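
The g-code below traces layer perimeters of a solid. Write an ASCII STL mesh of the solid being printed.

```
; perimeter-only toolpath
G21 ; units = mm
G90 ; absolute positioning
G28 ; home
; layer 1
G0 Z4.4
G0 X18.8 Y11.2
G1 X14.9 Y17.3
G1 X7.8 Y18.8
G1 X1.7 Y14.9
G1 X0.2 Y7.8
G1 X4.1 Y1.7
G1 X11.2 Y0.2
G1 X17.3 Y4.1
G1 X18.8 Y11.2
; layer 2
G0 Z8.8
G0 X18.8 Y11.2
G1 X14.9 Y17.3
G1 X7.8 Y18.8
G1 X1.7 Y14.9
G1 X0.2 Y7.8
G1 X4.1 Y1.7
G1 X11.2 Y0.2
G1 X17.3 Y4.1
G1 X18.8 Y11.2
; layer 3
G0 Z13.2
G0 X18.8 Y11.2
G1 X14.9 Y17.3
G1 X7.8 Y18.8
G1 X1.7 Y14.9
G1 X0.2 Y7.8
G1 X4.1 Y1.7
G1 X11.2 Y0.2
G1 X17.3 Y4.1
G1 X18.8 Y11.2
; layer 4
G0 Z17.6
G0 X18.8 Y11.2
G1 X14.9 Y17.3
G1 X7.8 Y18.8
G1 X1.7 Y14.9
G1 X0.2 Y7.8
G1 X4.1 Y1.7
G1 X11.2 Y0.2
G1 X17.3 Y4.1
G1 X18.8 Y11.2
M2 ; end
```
solid part
  facet normal 0.0000 0.0000 -1.0000
    outer loop
      vertex 7.8 18.8 0.0
      vertex 14.9 17.3 0.0
      vertex 18.8 11.2 0.0
    endloop
  endfacet
  facet normal 0.0000 0.0000 -1.0000
    outer loop
      vertex 1.7 14.9 0.0
      vertex 7.8 18.8 0.0
      vertex 18.8 11.2 0.0
    endloop
  endfacet
  facet normal 0.0000 0.0000 -1.0000
    outer loop
      vertex 0.2 7.8 0.0
      vertex 1.7 14.9 0.0
      vertex 18.8 11.2 0.0
    endloop
  endfacet
  facet normal 0.0000 0.0000 -1.0000
    outer loop
      vertex 4.1 1.7 0.0
      vertex 0.2 7.8 0.0
      vertex 18.8 11.2 0.0
    endloop
  endfacet
  facet normal 0.0000 0.0000 -1.0000
    outer loop
      vertex 11.2 0.2 0.0
      vertex 4.1 1.7 0.0
      vertex 18.8 11.2 0.0
    endloop
  endfacet
  facet normal 0.0000 0.0000 -1.0000
    outer loop
      vertex 17.3 4.1 0.0
      vertex 11.2 0.2 0.0
      vertex 18.8 11.2 0.0
    endloop
  endfacet
  facet normal 0.0000 0.0000 1.0000
    outer loop
      vertex 18.8 11.2 17.6
      vertex 14.9 17.3 17.6
      vertex 7.8 18.8 17.6
    endloop
  endfacet
  facet normal 0.0000 0.0000 1.0000
    outer loop
      vertex 18.8 11.2 17.6
      vertex 7.8 18.8 17.6
      vertex 1.7 14.9 17.6
    endloop
  endfacet
  facet normal 0.0000 0.0000 1.0000
    outer loop
      vertex 18.8 11.2 17.6
      vertex 1.7 14.9 17.6
      vertex 0.2 7.8 17.6
    endloop
  endfacet
  facet normal 0.0000 0.0000 1.0000
    outer loop
      vertex 18.8 11.2 17.6
      vertex 0.2 7.8 17.6
      vertex 4.1 1.7 17.6
    endloop
  endfacet
  facet normal 0.0000 0.0000 1.0000
    outer loop
      vertex 18.8 11.2 17.6
      vertex 4.1 1.7 17.6
      vertex 11.2 0.2 17.6
    endloop
  endfacet
  facet normal 0.0000 0.0000 1.0000
    outer loop
      vertex 18.8 11.2 17.6
      vertex 11.2 0.2 17.6
      vertex 17.3 4.1 17.6
    endloop
  endfacet
  facet normal 0.8425 0.5387 0.0000
    outer loop
      vertex 18.8 11.2 0.0
      vertex 14.9 17.3 0.0
      vertex 14.9 17.3 17.6
    endloop
  endfacet
  facet normal 0.8425 0.5387 0.0000
    outer loop
      vertex 18.8 11.2 0.0
      vertex 14.9 17.3 17.6
      vertex 18.8 11.2 17.6
    endloop
  endfacet
  facet normal 0.2067 0.9784 0.0000
    outer loop
      vertex 14.9 17.3 0.0
      vertex 7.8 18.8 0.0
      vertex 7.8 18.8 17.6
    endloop
  endfacet
  facet normal 0.2067 0.9784 0.0000
    outer loop
      vertex 14.9 17.3 0.0
      vertex 7.8 18.8 17.6
      vertex 14.9 17.3 17.6
    endloop
  endfacet
  facet normal -0.5387 0.8425 0.0000
    outer loop
      vertex 7.8 18.8 0.0
      vertex 1.7 14.9 0.0
      vertex 1.7 14.9 17.6
    endloop
  endfacet
  facet normal -0.5387 0.8425 0.0000
    outer loop
      vertex 7.8 18.8 0.0
      vertex 1.7 14.9 17.6
      vertex 7.8 18.8 17.6
    endloop
  endfacet
  facet normal -0.9784 0.2067 0.0000
    outer loop
      vertex 1.7 14.9 0.0
      vertex 0.2 7.8 0.0
      vertex 0.2 7.8 17.6
    endloop
  endfacet
  facet normal -0.9784 0.2067 0.0000
    outer loop
      vertex 1.7 14.9 0.0
      vertex 0.2 7.8 17.6
      vertex 1.7 14.9 17.6
    endloop
  endfacet
  facet normal -0.8425 -0.5387 0.0000
    outer loop
      vertex 0.2 7.8 0.0
      vertex 4.1 1.7 0.0
      vertex 4.1 1.7 17.6
    endloop
  endfacet
  facet normal -0.8425 -0.5387 0.0000
    outer loop
      vertex 0.2 7.8 0.0
      vertex 4.1 1.7 17.6
      vertex 0.2 7.8 17.6
    endloop
  endfacet
  facet normal -0.2067 -0.9784 0.0000
    outer loop
      vertex 4.1 1.7 0.0
      vertex 11.2 0.2 0.0
      vertex 11.2 0.2 17.6
    endloop
  endfacet
  facet normal -0.2067 -0.9784 0.0000
    outer loop
      vertex 4.1 1.7 0.0
      vertex 11.2 0.2 17.6
      vertex 4.1 1.7 17.6
    endloop
  endfacet
  facet normal 0.5387 -0.8425 0.0000
    outer loop
      vertex 11.2 0.2 0.0
      vertex 17.3 4.1 0.0
      vertex 17.3 4.1 17.6
    endloop
  endfacet
  facet normal 0.5387 -0.8425 0.0000
    outer loop
      vertex 11.2 0.2 0.0
      vertex 17.3 4.1 17.6
      vertex 11.2 0.2 17.6
    endloop
  endfacet
  facet normal 0.9784 -0.2067 0.0000
    outer loop
      vertex 17.3 4.1 0.0
      vertex 18.8 11.2 0.0
      vertex 18.8 11.2 17.6
    endloop
  endfacet
  facet normal 0.9784 -0.2067 0.0000
    outer loop
      vertex 17.3 4.1 0.0
      vertex 18.8 11.2 17.6
      vertex 17.3 4.1 17.6
    endloop
  endfacet
endsolid part

The G0 Z moves step by Δz≈4.4 mm. Every layer's G1 loop is the same polygon, so the solid is a straight extrusion of it from z=0 to z≈17.6. Closing with flat bottom and top caps and triangulating gives 28 facets — a regular 8-sided prism (a cylinder approximated with 8 flat sides), circumscribed radius ≈ 9.5 mm, height ≈ 17.6 mm.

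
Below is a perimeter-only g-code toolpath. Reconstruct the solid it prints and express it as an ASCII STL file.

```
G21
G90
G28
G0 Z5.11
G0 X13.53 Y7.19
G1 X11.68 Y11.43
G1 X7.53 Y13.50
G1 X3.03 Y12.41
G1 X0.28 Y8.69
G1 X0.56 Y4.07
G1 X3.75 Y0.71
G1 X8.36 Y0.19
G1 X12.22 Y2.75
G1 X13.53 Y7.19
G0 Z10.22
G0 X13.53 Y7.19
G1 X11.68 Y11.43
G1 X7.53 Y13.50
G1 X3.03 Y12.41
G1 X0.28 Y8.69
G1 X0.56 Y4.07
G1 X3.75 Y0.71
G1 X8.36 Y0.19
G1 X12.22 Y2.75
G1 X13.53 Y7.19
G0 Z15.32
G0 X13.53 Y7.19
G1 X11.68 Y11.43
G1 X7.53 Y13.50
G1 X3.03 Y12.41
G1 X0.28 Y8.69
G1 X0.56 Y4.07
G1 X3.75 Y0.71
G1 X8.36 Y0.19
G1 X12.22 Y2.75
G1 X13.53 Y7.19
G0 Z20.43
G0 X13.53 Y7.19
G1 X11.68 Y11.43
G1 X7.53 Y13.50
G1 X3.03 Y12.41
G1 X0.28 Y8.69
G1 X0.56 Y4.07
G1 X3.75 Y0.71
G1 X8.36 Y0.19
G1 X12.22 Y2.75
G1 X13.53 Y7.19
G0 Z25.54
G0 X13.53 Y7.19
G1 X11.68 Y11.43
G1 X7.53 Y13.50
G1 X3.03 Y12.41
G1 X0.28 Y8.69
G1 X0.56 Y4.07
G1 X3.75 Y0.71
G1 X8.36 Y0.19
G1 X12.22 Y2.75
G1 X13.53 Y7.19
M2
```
solid part
  facet normal 0.0000 0.0000 -1.0000
    outer loop
      vertex 7.53 13.50 0.00
      vertex 11.68 11.43 0.00
      vertex 13.53 7.19 0.00
    endloop
  endfacet
  facet normal 0.0000 0.0000 -1.0000
    outer loop
      vertex 3.03 12.41 0.00
      vertex 7.53 13.50 0.00
      vertex 13.53 7.19 0.00
    endloop
  endfacet
  facet normal 0.0000 0.0000 -1.0000
    outer loop
      vertex 0.28 8.69 0.00
      vertex 3.03 12.41 0.00
      vertex 13.53 7.19 0.00
    endloop
  endfacet
  facet normal 0.0000 0.0000 -1.0000
    outer loop
      vertex 0.56 4.07 0.00
      vertex 0.28 8.69 0.00
      vertex 13.53 7.19 0.00
    endloop
  endfacet
  facet normal 0.0000 0.0000 -1.0000
    outer loop
      vertex 3.75 0.71 0.00
      vertex 0.56 4.07 0.00
      vertex 13.53 7.19 0.00
    endloop
  endfacet
  facet normal 0.0000 0.0000 -1.0000
    outer loop
      vertex 8.36 0.19 0.00
      vertex 3.75 0.71 0.00
      vertex 13.53 7.19 0.00
    endloop
  endfacet
  facet normal 0.0000 0.0000 -1.0000
    outer loop
      vertex 12.22 2.75 0.00
      vertex 8.36 0.19 0.00
      vertex 13.53 7.19 0.00
    endloop
  endfacet
  facet normal 0.0000 0.0000 1.0000
    outer loop
      vertex 13.53 7.19 25.54
      vertex 11.68 11.43 25.54
      vertex 7.53 13.50 25.54
    endloop
  endfacet
  facet normal 0.0000 0.0000 1.0000
    outer loop
      vertex 13.53 7.19 25.54
      vertex 7.53 13.50 25.54
      vertex 3.03 12.41 25.54
    endloop
  endfacet
  facet normal 0.0000 0.0000 1.0000
    outer loop
      vertex 13.53 7.19 25.54
      vertex 3.03 12.41 25.54
      vertex 0.28 8.69 25.54
    endloop
  endfacet
  facet normal 0.0000 0.0000 1.0000
    outer loop
      vertex 13.53 7.19 25.54
      vertex 0.28 8.69 25.54
      vertex 0.56 4.07 25.54
    endloop
  endfacet
  facet normal 0.0000 0.0000 1.0000
    outer loop
      vertex 13.53 7.19 25.54
      vertex 0.56 4.07 25.54
      vertex 3.75 0.71 25.54
    endloop
  endfacet
  facet normal 0.0000 0.0000 1.0000
    outer loop
      vertex 13.53 7.19 25.54
      vertex 3.75 0.71 25.54
      vertex 8.36 0.19 25.54
    endloop
  endfacet
  facet normal 0.0000 0.0000 1.0000
    outer loop
      vertex 13.53 7.19 25.54
      vertex 8.36 0.19 25.54
      vertex 12.22 2.75 25.54
    endloop
  endfacet
  facet normal 0.9166 0.3999 0.0000
    outer loop
      vertex 13.53 7.19 0.00
      vertex 11.68 11.43 0.00
      vertex 11.68 11.43 25.54
    endloop
  endfacet
  facet normal 0.9166 0.3999 0.0000
    outer loop
      vertex 13.53 7.19 0.00
      vertex 11.68 11.43 25.54
      vertex 13.53 7.19 25.54
    endloop
  endfacet
  facet normal 0.4464 0.8949 0.0000
    outer loop
      vertex 11.68 11.43 0.00
      vertex 7.53 13.50 0.00
      vertex 7.53 13.50 25.54
    endloop
  endfacet
  facet normal 0.4464 0.8949 0.0000
    outer loop
      vertex 11.68 11.43 0.00
      vertex 7.53 13.50 25.54
      vertex 11.68 11.43 25.54
    endloop
  endfacet
  facet normal -0.2354 0.9719 0.0000
    outer loop
      vertex 7.53 13.50 0.00
      vertex 3.03 12.41 0.00
      vertex 3.03 12.41 25.54
    endloop
  endfacet
  facet normal -0.2354 0.9719 0.0000
    outer loop
      vertex 7.53 13.50 0.00
      vertex 3.03 12.41 25.54
      vertex 7.53 13.50 25.54
    endloop
  endfacet
  facet normal -0.8041 0.5945 0.0000
    outer loop
      vertex 3.03 12.41 0.00
      vertex 0.28 8.69 0.00
      vertex 0.28 8.69 25.54
    endloop
  endfacet
  facet normal -0.8041 0.5945 0.0000
    outer loop
      vertex 3.03 12.41 0.00
      vertex 0.28 8.69 25.54
      vertex 3.03 12.41 25.54
    endloop
  endfacet
  facet normal -0.9982 -0.0605 0.0000
    outer loop
      vertex 0.28 8.69 0.00
      vertex 0.56 4.07 0.00
      vertex 0.56 4.07 25.54
    endloop
  endfacet
  facet normal -0.9982 -0.0605 0.0000
    outer loop
      vertex 0.28 8.69 0.00
      vertex 0.56 4.07 25.54
      vertex 0.28 8.69 25.54
    endloop
  endfacet
  facet normal -0.7252 -0.6885 0.0000
    outer loop
      vertex 0.56 4.07 0.00
      vertex 3.75 0.71 0.00
      vertex 3.75 0.71 25.54
    endloop
  endfacet
  facet normal -0.7252 -0.6885 0.0000
    outer loop
      vertex 0.56 4.07 0.00
      vertex 3.75 0.71 25.54
      vertex 0.56 4.07 25.54
    endloop
  endfacet
  facet normal -0.1121 -0.9937 0.0000
    outer loop
      vertex 3.75 0.71 0.00
      vertex 8.36 0.19 0.00
      vertex 8.36 0.19 25.54
    endloop
  endfacet
  facet normal -0.1121 -0.9937 0.0000
    outer loop
      vertex 3.75 0.71 0.00
      vertex 8.36 0.19 25.54
      vertex 3.75 0.71 25.54
    endloop
  endfacet
  facet normal 0.5527 -0.8334 0.0000
    outer loop
      vertex 8.36 0.19 0.00
      vertex 12.22 2.75 0.00
      vertex 12.22 2.75 25.54
    endloop
  endfacet
  facet normal 0.5527 -0.8334 0.0000
    outer loop
      vertex 8.36 0.19 0.00
      vertex 12.22 2.75 25.54
      vertex 8.36 0.19 25.54
    endloop
  endfacet
  facet normal 0.9591 -0.2830 0.0000
    outer loop
      vertex 12.22 2.75 0.00
      vertex 13.53 7.19 0.00
      vertex 13.53 7.19 25.54
    endloop
  endfacet
  facet normal 0.9591 -0.2830 0.0000
    outer loop
      vertex 12.22 2.75 0.00
      vertex 13.53 7.19 25.54
      vertex 12.22 2.75 25.54
    endloop
  endfacet
endsolid part

The G0 Z moves step by Δz≈5.11 mm. Every layer's G1 loop is the same polygon, so the solid is a straight extrusion of it from z=0 to z≈25.5. Closing with flat bottom and top caps and triangulating gives 32 facets — a regular 9-sided prism (a cylinder approximated with 9 flat sides), circumscribed radius ≈ 6.77 mm, height ≈ 25.5 mm.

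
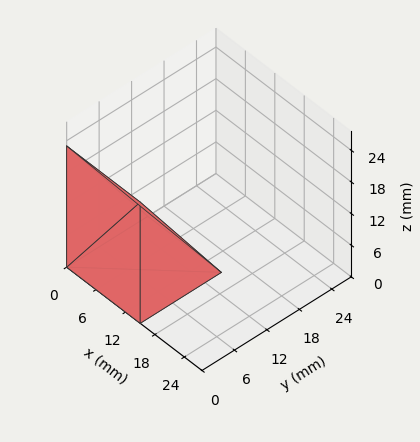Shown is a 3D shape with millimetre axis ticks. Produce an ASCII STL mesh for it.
Reading the render: the shape is a wedge (ramp): 15 × 15 mm base, rising to 23 mm along the y=0 edge and sloping linearly to z=0 at y=15 (dimensions read to the nearest mm from the axis ticks). For the STL, each face is triangulated and given an outward normal.

solid part
  facet normal 0.0000 0.0000 -1.0000
    outer loop
      vertex 15.000 15.000 0.000
      vertex 15.000 0.000 0.000
      vertex 0.000 0.000 0.000
    endloop
  endfacet
  facet normal 0.0000 0.0000 -1.0000
    outer loop
      vertex 0.000 15.000 0.000
      vertex 15.000 15.000 0.000
      vertex 0.000 0.000 0.000
    endloop
  endfacet
  facet normal 0.0000 -1.0000 0.0000
    outer loop
      vertex 0.000 0.000 0.000
      vertex 15.000 0.000 0.000
      vertex 15.000 0.000 23.000
    endloop
  endfacet
  facet normal 0.0000 -1.0000 0.0000
    outer loop
      vertex 0.000 0.000 0.000
      vertex 15.000 0.000 23.000
      vertex 0.000 0.000 23.000
    endloop
  endfacet
  facet normal 0.0000 0.8376 0.5463
    outer loop
      vertex 0.000 0.000 23.000
      vertex 15.000 0.000 23.000
      vertex 15.000 15.000 0.000
    endloop
  endfacet
  facet normal 0.0000 0.8376 0.5463
    outer loop
      vertex 0.000 0.000 23.000
      vertex 15.000 15.000 0.000
      vertex 0.000 15.000 0.000
    endloop
  endfacet
  facet normal -1.0000 0.0000 0.0000
    outer loop
      vertex 0.000 0.000 23.000
      vertex 0.000 15.000 0.000
      vertex 0.000 0.000 0.000
    endloop
  endfacet
  facet normal 1.0000 0.0000 0.0000
    outer loop
      vertex 15.000 0.000 0.000
      vertex 15.000 15.000 0.000
      vertex 15.000 0.000 23.000
    endloop
  endfacet
endsolid part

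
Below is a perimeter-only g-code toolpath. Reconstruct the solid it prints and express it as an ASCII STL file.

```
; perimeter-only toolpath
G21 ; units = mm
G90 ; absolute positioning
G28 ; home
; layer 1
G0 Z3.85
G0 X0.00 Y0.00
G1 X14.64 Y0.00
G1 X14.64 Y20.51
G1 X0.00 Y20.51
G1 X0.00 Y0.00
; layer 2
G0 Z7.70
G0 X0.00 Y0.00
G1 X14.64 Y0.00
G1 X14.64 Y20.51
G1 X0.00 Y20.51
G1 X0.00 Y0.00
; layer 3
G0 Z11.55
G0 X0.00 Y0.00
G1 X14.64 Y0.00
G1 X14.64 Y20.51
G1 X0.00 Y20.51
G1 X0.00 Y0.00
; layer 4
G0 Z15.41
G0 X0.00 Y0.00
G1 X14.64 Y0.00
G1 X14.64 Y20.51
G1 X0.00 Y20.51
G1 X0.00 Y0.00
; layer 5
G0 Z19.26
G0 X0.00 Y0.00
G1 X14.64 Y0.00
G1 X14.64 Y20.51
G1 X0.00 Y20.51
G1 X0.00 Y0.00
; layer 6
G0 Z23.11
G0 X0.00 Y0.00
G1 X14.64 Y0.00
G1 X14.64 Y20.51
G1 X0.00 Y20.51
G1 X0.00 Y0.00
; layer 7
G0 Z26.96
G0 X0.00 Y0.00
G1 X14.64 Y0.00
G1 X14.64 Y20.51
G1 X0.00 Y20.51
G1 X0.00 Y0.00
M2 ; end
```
solid part
  facet normal 0.0000 0.0000 -1.0000
    outer loop
      vertex 14.64 20.51 0.00
      vertex 14.64 0.00 0.00
      vertex 0.00 0.00 0.00
    endloop
  endfacet
  facet normal 0.0000 0.0000 -1.0000
    outer loop
      vertex 0.00 20.51 0.00
      vertex 14.64 20.51 0.00
      vertex 0.00 0.00 0.00
    endloop
  endfacet
  facet normal 0.0000 0.0000 1.0000
    outer loop
      vertex 0.00 0.00 26.96
      vertex 14.64 0.00 26.96
      vertex 14.64 20.51 26.96
    endloop
  endfacet
  facet normal 0.0000 0.0000 1.0000
    outer loop
      vertex 0.00 0.00 26.96
      vertex 14.64 20.51 26.96
      vertex 0.00 20.51 26.96
    endloop
  endfacet
  facet normal 0.0000 -1.0000 0.0000
    outer loop
      vertex 0.00 0.00 0.00
      vertex 14.64 0.00 0.00
      vertex 14.64 0.00 26.96
    endloop
  endfacet
  facet normal 0.0000 -1.0000 0.0000
    outer loop
      vertex 0.00 0.00 0.00
      vertex 14.64 0.00 26.96
      vertex 0.00 0.00 26.96
    endloop
  endfacet
  facet normal 0.0000 1.0000 0.0000
    outer loop
      vertex 14.64 20.51 26.96
      vertex 14.64 20.51 0.00
      vertex 0.00 20.51 0.00
    endloop
  endfacet
  facet normal 0.0000 1.0000 0.0000
    outer loop
      vertex 0.00 20.51 26.96
      vertex 14.64 20.51 26.96
      vertex 0.00 20.51 0.00
    endloop
  endfacet
  facet normal -1.0000 0.0000 0.0000
    outer loop
      vertex 0.00 20.51 26.96
      vertex 0.00 20.51 0.00
      vertex 0.00 0.00 0.00
    endloop
  endfacet
  facet normal -1.0000 0.0000 0.0000
    outer loop
      vertex 0.00 0.00 26.96
      vertex 0.00 20.51 26.96
      vertex 0.00 0.00 0.00
    endloop
  endfacet
  facet normal 1.0000 0.0000 0.0000
    outer loop
      vertex 14.64 0.00 0.00
      vertex 14.64 20.51 0.00
      vertex 14.64 20.51 26.96
    endloop
  endfacet
  facet normal 1.0000 0.0000 0.0000
    outer loop
      vertex 14.64 0.00 0.00
      vertex 14.64 20.51 26.96
      vertex 14.64 0.00 26.96
    endloop
  endfacet
endsolid part

The G0 Z moves step by Δz≈3.85 mm. Every layer's G1 loop is the same polygon, so the solid is a straight extrusion of it from z=0 to z≈27. Closing with flat bottom and top caps and triangulating gives 12 facets — a rectangular box, roughly 14.6 × 20.5 mm footprint and 27 mm tall.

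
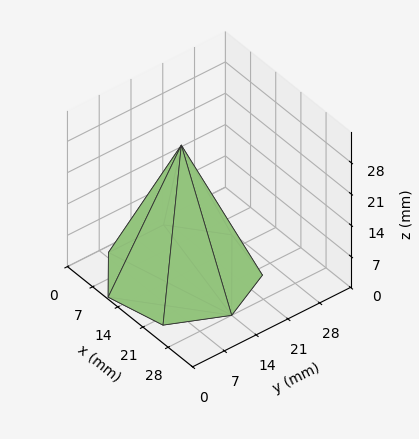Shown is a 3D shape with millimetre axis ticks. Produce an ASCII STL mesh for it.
Reading the render: the shape is a regular 7-sided pyramid, base circumscribed radius ≈ 14 mm, apex at z ≈ 29 mm (dimensions read to the nearest mm from the axis ticks). For the STL, each face is triangulated and given an outward normal.

solid part
  facet normal 0.0000 0.0000 -1.0000
    outer loop
      vertex 10.88 27.65 0.00
      vertex 22.73 24.95 0.00
      vertex 28.00 14.00 0.00
    endloop
  endfacet
  facet normal 0.0000 0.0000 -1.0000
    outer loop
      vertex 1.39 20.07 0.00
      vertex 10.88 27.65 0.00
      vertex 28.00 14.00 0.00
    endloop
  endfacet
  facet normal 0.0000 0.0000 -1.0000
    outer loop
      vertex 1.39 7.93 0.00
      vertex 1.39 20.07 0.00
      vertex 28.00 14.00 0.00
    endloop
  endfacet
  facet normal 0.0000 0.0000 -1.0000
    outer loop
      vertex 10.88 0.35 0.00
      vertex 1.39 7.93 0.00
      vertex 28.00 14.00 0.00
    endloop
  endfacet
  facet normal 0.0000 0.0000 -1.0000
    outer loop
      vertex 22.73 3.05 0.00
      vertex 10.88 0.35 0.00
      vertex 28.00 14.00 0.00
    endloop
  endfacet
  facet normal 0.8263 0.3977 0.3989
    outer loop
      vertex 28.00 14.00 0.00
      vertex 22.73 24.95 0.00
      vertex 14.00 14.00 29.00
    endloop
  endfacet
  facet normal 0.2037 0.8941 0.3989
    outer loop
      vertex 22.73 24.95 0.00
      vertex 10.88 27.65 0.00
      vertex 14.00 14.00 29.00
    endloop
  endfacet
  facet normal -0.5723 0.7165 0.3988
    outer loop
      vertex 10.88 27.65 0.00
      vertex 1.39 20.07 0.00
      vertex 14.00 14.00 29.00
    endloop
  endfacet
  facet normal -0.9171 0.0000 0.3988
    outer loop
      vertex 1.39 20.07 0.00
      vertex 1.39 7.93 0.00
      vertex 14.00 14.00 29.00
    endloop
  endfacet
  facet normal -0.5723 -0.7165 0.3988
    outer loop
      vertex 1.39 7.93 0.00
      vertex 10.88 0.35 0.00
      vertex 14.00 14.00 29.00
    endloop
  endfacet
  facet normal 0.2037 -0.8941 0.3989
    outer loop
      vertex 10.88 0.35 0.00
      vertex 22.73 3.05 0.00
      vertex 14.00 14.00 29.00
    endloop
  endfacet
  facet normal 0.8263 -0.3977 0.3989
    outer loop
      vertex 22.73 3.05 0.00
      vertex 28.00 14.00 0.00
      vertex 14.00 14.00 29.00
    endloop
  endfacet
endsolid part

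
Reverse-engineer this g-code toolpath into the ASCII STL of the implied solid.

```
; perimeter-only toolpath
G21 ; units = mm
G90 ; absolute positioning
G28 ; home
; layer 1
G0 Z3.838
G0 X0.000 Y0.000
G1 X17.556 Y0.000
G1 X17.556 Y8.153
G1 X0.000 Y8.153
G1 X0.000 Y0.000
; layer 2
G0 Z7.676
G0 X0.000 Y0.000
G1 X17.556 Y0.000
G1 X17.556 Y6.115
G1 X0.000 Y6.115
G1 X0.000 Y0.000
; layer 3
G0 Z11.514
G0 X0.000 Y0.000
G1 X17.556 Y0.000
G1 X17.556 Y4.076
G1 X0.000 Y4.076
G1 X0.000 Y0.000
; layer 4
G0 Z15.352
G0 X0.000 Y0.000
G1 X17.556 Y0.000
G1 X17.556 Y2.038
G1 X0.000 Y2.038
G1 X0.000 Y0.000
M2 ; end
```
solid part
  facet normal 0.0000 0.0000 -1.0000
    outer loop
      vertex 17.556 10.191 0.000
      vertex 17.556 0.000 0.000
      vertex 0.000 0.000 0.000
    endloop
  endfacet
  facet normal 0.0000 0.0000 -1.0000
    outer loop
      vertex 0.000 10.191 0.000
      vertex 17.556 10.191 0.000
      vertex 0.000 0.000 0.000
    endloop
  endfacet
  facet normal 0.0000 -1.0000 0.0000
    outer loop
      vertex 0.000 0.000 0.000
      vertex 17.556 0.000 0.000
      vertex 17.556 0.000 19.190
    endloop
  endfacet
  facet normal 0.0000 -1.0000 0.0000
    outer loop
      vertex 0.000 0.000 0.000
      vertex 17.556 0.000 19.190
      vertex 0.000 0.000 19.190
    endloop
  endfacet
  facet normal 0.0000 0.8832 0.4690
    outer loop
      vertex 0.000 0.000 19.190
      vertex 17.556 0.000 19.190
      vertex 17.556 10.191 0.000
    endloop
  endfacet
  facet normal 0.0000 0.8832 0.4690
    outer loop
      vertex 0.000 0.000 19.190
      vertex 17.556 10.191 0.000
      vertex 0.000 10.191 0.000
    endloop
  endfacet
  facet normal -1.0000 0.0000 0.0000
    outer loop
      vertex 0.000 0.000 19.190
      vertex 0.000 10.191 0.000
      vertex 0.000 0.000 0.000
    endloop
  endfacet
  facet normal 1.0000 0.0000 0.0000
    outer loop
      vertex 17.556 0.000 0.000
      vertex 17.556 10.191 0.000
      vertex 17.556 0.000 19.190
    endloop
  endfacet
endsolid part

The G0 Z moves step by Δz≈3.838 mm. The G1 loops shrink linearly with z, so the solid tapers from its base footprint up to z≈19.2. Closing with a flat bottom cap and the tapered top and triangulating gives 8 facets — a wedge (ramp): 17.6 × 10.2 mm base, rising to 19.2 mm along the y=0 edge and sloping linearly to z=0 at y=10.2.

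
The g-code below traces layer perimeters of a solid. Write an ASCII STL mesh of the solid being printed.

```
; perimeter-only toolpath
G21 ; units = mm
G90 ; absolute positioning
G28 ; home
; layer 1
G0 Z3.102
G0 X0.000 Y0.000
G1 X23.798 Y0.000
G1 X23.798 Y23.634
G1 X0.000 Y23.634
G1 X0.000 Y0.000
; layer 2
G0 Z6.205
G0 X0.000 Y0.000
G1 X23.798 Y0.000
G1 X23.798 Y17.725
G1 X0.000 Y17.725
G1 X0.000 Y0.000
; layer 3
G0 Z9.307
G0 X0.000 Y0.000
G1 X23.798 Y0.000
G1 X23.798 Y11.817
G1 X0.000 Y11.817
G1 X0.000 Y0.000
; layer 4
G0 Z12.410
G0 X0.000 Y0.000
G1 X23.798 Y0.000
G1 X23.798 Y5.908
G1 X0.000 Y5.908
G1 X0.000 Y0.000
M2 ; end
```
solid part
  facet normal 0.0000 0.0000 -1.0000
    outer loop
      vertex 23.798 29.542 0.000
      vertex 23.798 0.000 0.000
      vertex 0.000 0.000 0.000
    endloop
  endfacet
  facet normal 0.0000 0.0000 -1.0000
    outer loop
      vertex 0.000 29.542 0.000
      vertex 23.798 29.542 0.000
      vertex 0.000 0.000 0.000
    endloop
  endfacet
  facet normal 0.0000 -1.0000 0.0000
    outer loop
      vertex 0.000 0.000 0.000
      vertex 23.798 0.000 0.000
      vertex 23.798 0.000 15.512
    endloop
  endfacet
  facet normal 0.0000 -1.0000 0.0000
    outer loop
      vertex 0.000 0.000 0.000
      vertex 23.798 0.000 15.512
      vertex 0.000 0.000 15.512
    endloop
  endfacet
  facet normal 0.0000 0.4649 0.8854
    outer loop
      vertex 0.000 0.000 15.512
      vertex 23.798 0.000 15.512
      vertex 23.798 29.542 0.000
    endloop
  endfacet
  facet normal 0.0000 0.4649 0.8854
    outer loop
      vertex 0.000 0.000 15.512
      vertex 23.798 29.542 0.000
      vertex 0.000 29.542 0.000
    endloop
  endfacet
  facet normal -1.0000 0.0000 0.0000
    outer loop
      vertex 0.000 0.000 15.512
      vertex 0.000 29.542 0.000
      vertex 0.000 0.000 0.000
    endloop
  endfacet
  facet normal 1.0000 0.0000 0.0000
    outer loop
      vertex 23.798 0.000 0.000
      vertex 23.798 29.542 0.000
      vertex 23.798 0.000 15.512
    endloop
  endfacet
endsolid part

The G0 Z moves step by Δz≈3.102 mm. The G1 loops shrink linearly with z, so the solid tapers from its base footprint up to z≈15.5. Closing with a flat bottom cap and the tapered top and triangulating gives 8 facets — a wedge (ramp): 23.8 × 29.5 mm base, rising to 15.5 mm along the y=0 edge and sloping linearly to z=0 at y=29.5.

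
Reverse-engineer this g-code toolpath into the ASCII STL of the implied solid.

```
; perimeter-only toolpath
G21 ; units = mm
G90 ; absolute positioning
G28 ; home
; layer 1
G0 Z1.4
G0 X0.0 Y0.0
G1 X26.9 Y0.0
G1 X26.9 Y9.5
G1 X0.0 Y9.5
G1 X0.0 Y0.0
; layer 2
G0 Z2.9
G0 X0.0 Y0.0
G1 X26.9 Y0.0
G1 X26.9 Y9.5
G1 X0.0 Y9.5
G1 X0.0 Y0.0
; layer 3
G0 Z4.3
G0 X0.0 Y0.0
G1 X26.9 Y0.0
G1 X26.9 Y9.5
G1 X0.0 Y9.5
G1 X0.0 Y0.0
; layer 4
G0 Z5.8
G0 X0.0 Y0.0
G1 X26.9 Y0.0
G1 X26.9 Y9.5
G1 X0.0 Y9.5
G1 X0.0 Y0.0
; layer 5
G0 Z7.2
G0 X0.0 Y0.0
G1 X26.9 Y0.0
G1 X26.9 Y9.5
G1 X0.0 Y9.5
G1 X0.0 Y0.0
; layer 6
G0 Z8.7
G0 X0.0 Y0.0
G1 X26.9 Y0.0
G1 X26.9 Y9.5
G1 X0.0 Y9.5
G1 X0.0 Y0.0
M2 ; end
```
solid part
  facet normal 0.0000 0.0000 -1.0000
    outer loop
      vertex 26.9 9.5 0.0
      vertex 26.9 0.0 0.0
      vertex 0.0 0.0 0.0
    endloop
  endfacet
  facet normal 0.0000 0.0000 -1.0000
    outer loop
      vertex 0.0 9.5 0.0
      vertex 26.9 9.5 0.0
      vertex 0.0 0.0 0.0
    endloop
  endfacet
  facet normal 0.0000 0.0000 1.0000
    outer loop
      vertex 0.0 0.0 8.7
      vertex 26.9 0.0 8.7
      vertex 26.9 9.5 8.7
    endloop
  endfacet
  facet normal 0.0000 0.0000 1.0000
    outer loop
      vertex 0.0 0.0 8.7
      vertex 26.9 9.5 8.7
      vertex 0.0 9.5 8.7
    endloop
  endfacet
  facet normal 0.0000 -1.0000 0.0000
    outer loop
      vertex 0.0 0.0 0.0
      vertex 26.9 0.0 0.0
      vertex 26.9 0.0 8.7
    endloop
  endfacet
  facet normal 0.0000 -1.0000 0.0000
    outer loop
      vertex 0.0 0.0 0.0
      vertex 26.9 0.0 8.7
      vertex 0.0 0.0 8.7
    endloop
  endfacet
  facet normal 0.0000 1.0000 0.0000
    outer loop
      vertex 26.9 9.5 8.7
      vertex 26.9 9.5 0.0
      vertex 0.0 9.5 0.0
    endloop
  endfacet
  facet normal 0.0000 1.0000 0.0000
    outer loop
      vertex 0.0 9.5 8.7
      vertex 26.9 9.5 8.7
      vertex 0.0 9.5 0.0
    endloop
  endfacet
  facet normal -1.0000 0.0000 0.0000
    outer loop
      vertex 0.0 9.5 8.7
      vertex 0.0 9.5 0.0
      vertex 0.0 0.0 0.0
    endloop
  endfacet
  facet normal -1.0000 0.0000 0.0000
    outer loop
      vertex 0.0 0.0 8.7
      vertex 0.0 9.5 8.7
      vertex 0.0 0.0 0.0
    endloop
  endfacet
  facet normal 1.0000 0.0000 0.0000
    outer loop
      vertex 26.9 0.0 0.0
      vertex 26.9 9.5 0.0
      vertex 26.9 9.5 8.7
    endloop
  endfacet
  facet normal 1.0000 0.0000 0.0000
    outer loop
      vertex 26.9 0.0 0.0
      vertex 26.9 9.5 8.7
      vertex 26.9 0.0 8.7
    endloop
  endfacet
endsolid part

The G0 Z moves step by Δz≈1.4 mm. Every layer's G1 loop is the same polygon, so the solid is a straight extrusion of it from z=0 to z≈8.7. Closing with flat bottom and top caps and triangulating gives 12 facets — a rectangular box, roughly 26.9 × 9.5 mm footprint and 8.7 mm tall.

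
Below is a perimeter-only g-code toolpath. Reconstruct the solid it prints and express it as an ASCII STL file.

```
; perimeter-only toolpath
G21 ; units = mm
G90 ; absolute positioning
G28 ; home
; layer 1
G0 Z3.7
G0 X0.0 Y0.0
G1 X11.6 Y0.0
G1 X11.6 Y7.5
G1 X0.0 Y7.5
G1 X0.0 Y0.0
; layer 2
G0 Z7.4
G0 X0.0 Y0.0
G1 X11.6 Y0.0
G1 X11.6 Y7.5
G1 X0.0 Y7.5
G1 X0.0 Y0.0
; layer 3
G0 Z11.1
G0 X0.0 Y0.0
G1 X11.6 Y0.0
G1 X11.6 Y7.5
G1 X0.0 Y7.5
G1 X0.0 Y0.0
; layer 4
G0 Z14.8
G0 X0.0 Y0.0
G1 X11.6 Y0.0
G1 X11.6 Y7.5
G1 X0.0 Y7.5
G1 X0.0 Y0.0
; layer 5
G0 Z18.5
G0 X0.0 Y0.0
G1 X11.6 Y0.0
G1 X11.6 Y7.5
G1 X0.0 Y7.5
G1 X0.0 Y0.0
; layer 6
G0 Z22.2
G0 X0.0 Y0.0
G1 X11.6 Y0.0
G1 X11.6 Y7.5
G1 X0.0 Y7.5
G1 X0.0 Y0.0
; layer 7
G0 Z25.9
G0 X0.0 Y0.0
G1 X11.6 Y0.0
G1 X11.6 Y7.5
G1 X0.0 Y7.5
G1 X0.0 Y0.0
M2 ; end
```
solid part
  facet normal 0.0000 0.0000 -1.0000
    outer loop
      vertex 11.6 7.5 0.0
      vertex 11.6 0.0 0.0
      vertex 0.0 0.0 0.0
    endloop
  endfacet
  facet normal 0.0000 0.0000 -1.0000
    outer loop
      vertex 0.0 7.5 0.0
      vertex 11.6 7.5 0.0
      vertex 0.0 0.0 0.0
    endloop
  endfacet
  facet normal 0.0000 0.0000 1.0000
    outer loop
      vertex 0.0 0.0 25.9
      vertex 11.6 0.0 25.9
      vertex 11.6 7.5 25.9
    endloop
  endfacet
  facet normal 0.0000 0.0000 1.0000
    outer loop
      vertex 0.0 0.0 25.9
      vertex 11.6 7.5 25.9
      vertex 0.0 7.5 25.9
    endloop
  endfacet
  facet normal 0.0000 -1.0000 0.0000
    outer loop
      vertex 0.0 0.0 0.0
      vertex 11.6 0.0 0.0
      vertex 11.6 0.0 25.9
    endloop
  endfacet
  facet normal 0.0000 -1.0000 0.0000
    outer loop
      vertex 0.0 0.0 0.0
      vertex 11.6 0.0 25.9
      vertex 0.0 0.0 25.9
    endloop
  endfacet
  facet normal 0.0000 1.0000 0.0000
    outer loop
      vertex 11.6 7.5 25.9
      vertex 11.6 7.5 0.0
      vertex 0.0 7.5 0.0
    endloop
  endfacet
  facet normal 0.0000 1.0000 0.0000
    outer loop
      vertex 0.0 7.5 25.9
      vertex 11.6 7.5 25.9
      vertex 0.0 7.5 0.0
    endloop
  endfacet
  facet normal -1.0000 0.0000 0.0000
    outer loop
      vertex 0.0 7.5 25.9
      vertex 0.0 7.5 0.0
      vertex 0.0 0.0 0.0
    endloop
  endfacet
  facet normal -1.0000 0.0000 0.0000
    outer loop
      vertex 0.0 0.0 25.9
      vertex 0.0 7.5 25.9
      vertex 0.0 0.0 0.0
    endloop
  endfacet
  facet normal 1.0000 0.0000 0.0000
    outer loop
      vertex 11.6 0.0 0.0
      vertex 11.6 7.5 0.0
      vertex 11.6 7.5 25.9
    endloop
  endfacet
  facet normal 1.0000 0.0000 0.0000
    outer loop
      vertex 11.6 0.0 0.0
      vertex 11.6 7.5 25.9
      vertex 11.6 0.0 25.9
    endloop
  endfacet
endsolid part

The G0 Z moves step by Δz≈3.7 mm. Every layer's G1 loop is the same polygon, so the solid is a straight extrusion of it from z=0 to z≈25.9. Closing with flat bottom and top caps and triangulating gives 12 facets — a rectangular box, roughly 11.6 × 7.5 mm footprint and 25.9 mm tall.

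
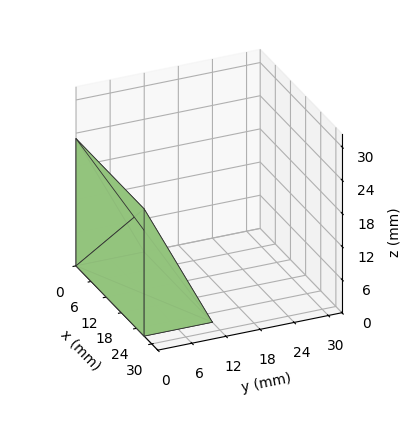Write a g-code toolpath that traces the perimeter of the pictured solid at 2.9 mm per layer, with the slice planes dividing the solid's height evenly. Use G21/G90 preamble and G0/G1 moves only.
Reading the render: the shape is a wedge (ramp): 27 × 12 mm base, rising to 23 mm along the y=0 edge and sloping linearly to z=0 at y=12 (dimensions read to the nearest mm from the axis ticks). For the g-code, the solid's height is divided into equal slices at the stated Δz and each level perimeter traced with G1 moves after a G0 lift.

; perimeter-only toolpath
G21 ; units = mm
G90 ; absolute positioning
G28 ; home
; layer 1
G0 Z2.9
G0 X0.0 Y0.0
G1 X27.0 Y0.0
G1 X27.0 Y10.5
G1 X0.0 Y10.5
G1 X0.0 Y0.0
; layer 2
G0 Z5.8
G0 X0.0 Y0.0
G1 X27.0 Y0.0
G1 X27.0 Y9.0
G1 X0.0 Y9.0
G1 X0.0 Y0.0
; layer 3
G0 Z8.6
G0 X0.0 Y0.0
G1 X27.0 Y0.0
G1 X27.0 Y7.5
G1 X0.0 Y7.5
G1 X0.0 Y0.0
; layer 4
G0 Z11.5
G0 X0.0 Y0.0
G1 X27.0 Y0.0
G1 X27.0 Y6.0
G1 X0.0 Y6.0
G1 X0.0 Y0.0
; layer 5
G0 Z14.4
G0 X0.0 Y0.0
G1 X27.0 Y0.0
G1 X27.0 Y4.5
G1 X0.0 Y4.5
G1 X0.0 Y0.0
; layer 6
G0 Z17.2
G0 X0.0 Y0.0
G1 X27.0 Y0.0
G1 X27.0 Y3.0
G1 X0.0 Y3.0
G1 X0.0 Y0.0
; layer 7
G0 Z20.1
G0 X0.0 Y0.0
G1 X27.0 Y0.0
G1 X27.0 Y1.5
G1 X0.0 Y1.5
G1 X0.0 Y0.0
M2 ; end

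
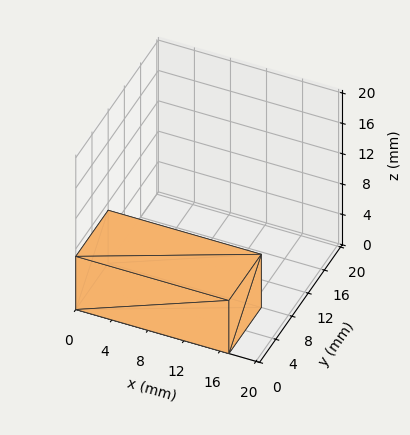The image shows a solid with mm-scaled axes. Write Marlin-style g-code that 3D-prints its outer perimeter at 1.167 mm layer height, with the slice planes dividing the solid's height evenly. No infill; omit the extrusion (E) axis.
Reading the render: the shape is a rectangular box, roughly 17 × 8 mm footprint and 7 mm tall (dimensions read to the nearest mm from the axis ticks). For the g-code, the solid's height is divided into equal slices at the stated Δz and each level perimeter traced with G1 moves after a G0 lift.

; perimeter-only toolpath
G21 ; units = mm
G90 ; absolute positioning
G28 ; home
; layer 1
G0 Z1.167
G0 X0.000 Y0.000
G1 X17.000 Y0.000
G1 X17.000 Y8.000
G1 X0.000 Y8.000
G1 X0.000 Y0.000
; layer 2
G0 Z2.333
G0 X0.000 Y0.000
G1 X17.000 Y0.000
G1 X17.000 Y8.000
G1 X0.000 Y8.000
G1 X0.000 Y0.000
; layer 3
G0 Z3.500
G0 X0.000 Y0.000
G1 X17.000 Y0.000
G1 X17.000 Y8.000
G1 X0.000 Y8.000
G1 X0.000 Y0.000
; layer 4
G0 Z4.667
G0 X0.000 Y0.000
G1 X17.000 Y0.000
G1 X17.000 Y8.000
G1 X0.000 Y8.000
G1 X0.000 Y0.000
; layer 5
G0 Z5.833
G0 X0.000 Y0.000
G1 X17.000 Y0.000
G1 X17.000 Y8.000
G1 X0.000 Y8.000
G1 X0.000 Y0.000
; layer 6
G0 Z7.000
G0 X0.000 Y0.000
G1 X17.000 Y0.000
G1 X17.000 Y8.000
G1 X0.000 Y8.000
G1 X0.000 Y0.000
M2 ; end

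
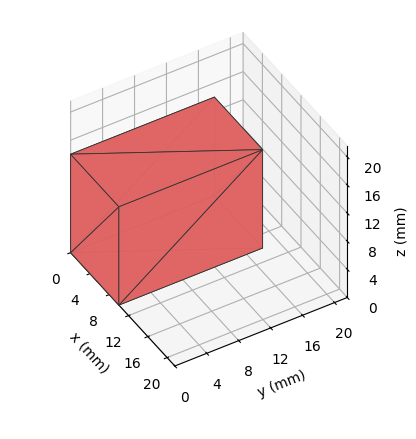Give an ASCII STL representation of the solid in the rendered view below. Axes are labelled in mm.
Reading the render: the shape is a rectangular box, roughly 10 × 18 mm footprint and 14 mm tall (dimensions read to the nearest mm from the axis ticks). For the STL, each face is triangulated and given an outward normal.

solid part
  facet normal 0.0000 0.0000 -1.0000
    outer loop
      vertex 10.000 18.000 0.000
      vertex 10.000 0.000 0.000
      vertex 0.000 0.000 0.000
    endloop
  endfacet
  facet normal 0.0000 0.0000 -1.0000
    outer loop
      vertex 0.000 18.000 0.000
      vertex 10.000 18.000 0.000
      vertex 0.000 0.000 0.000
    endloop
  endfacet
  facet normal 0.0000 0.0000 1.0000
    outer loop
      vertex 0.000 0.000 14.000
      vertex 10.000 0.000 14.000
      vertex 10.000 18.000 14.000
    endloop
  endfacet
  facet normal 0.0000 0.0000 1.0000
    outer loop
      vertex 0.000 0.000 14.000
      vertex 10.000 18.000 14.000
      vertex 0.000 18.000 14.000
    endloop
  endfacet
  facet normal 0.0000 -1.0000 0.0000
    outer loop
      vertex 0.000 0.000 0.000
      vertex 10.000 0.000 0.000
      vertex 10.000 0.000 14.000
    endloop
  endfacet
  facet normal 0.0000 -1.0000 0.0000
    outer loop
      vertex 0.000 0.000 0.000
      vertex 10.000 0.000 14.000
      vertex 0.000 0.000 14.000
    endloop
  endfacet
  facet normal 0.0000 1.0000 0.0000
    outer loop
      vertex 10.000 18.000 14.000
      vertex 10.000 18.000 0.000
      vertex 0.000 18.000 0.000
    endloop
  endfacet
  facet normal 0.0000 1.0000 0.0000
    outer loop
      vertex 0.000 18.000 14.000
      vertex 10.000 18.000 14.000
      vertex 0.000 18.000 0.000
    endloop
  endfacet
  facet normal -1.0000 0.0000 0.0000
    outer loop
      vertex 0.000 18.000 14.000
      vertex 0.000 18.000 0.000
      vertex 0.000 0.000 0.000
    endloop
  endfacet
  facet normal -1.0000 0.0000 0.0000
    outer loop
      vertex 0.000 0.000 14.000
      vertex 0.000 18.000 14.000
      vertex 0.000 0.000 0.000
    endloop
  endfacet
  facet normal 1.0000 0.0000 0.0000
    outer loop
      vertex 10.000 0.000 0.000
      vertex 10.000 18.000 0.000
      vertex 10.000 18.000 14.000
    endloop
  endfacet
  facet normal 1.0000 0.0000 0.0000
    outer loop
      vertex 10.000 0.000 0.000
      vertex 10.000 18.000 14.000
      vertex 10.000 0.000 14.000
    endloop
  endfacet
endsolid part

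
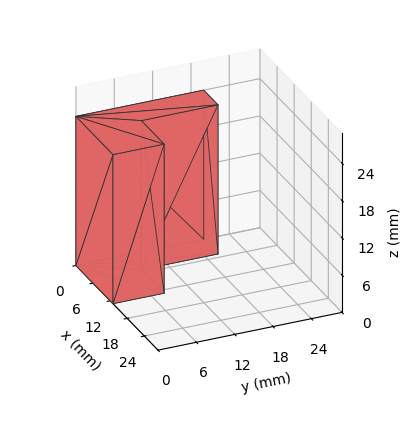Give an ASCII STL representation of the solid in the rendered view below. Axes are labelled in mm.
Reading the render: the shape is an L-shaped prism: outer 13 × 20 mm, arm thicknesses ≈ 8 mm (horizontal) and 5 mm (vertical), extruded 24 mm in z (dimensions read to the nearest mm from the axis ticks). For the STL, each face is triangulated and given an outward normal.

solid part
  facet normal 0.0000 0.0000 -1.0000
    outer loop
      vertex 13.0 8.0 0.0
      vertex 13.0 0.0 0.0
      vertex 0.0 0.0 0.0
    endloop
  endfacet
  facet normal 0.0000 0.0000 -1.0000
    outer loop
      vertex 5.0 8.0 0.0
      vertex 13.0 8.0 0.0
      vertex 0.0 0.0 0.0
    endloop
  endfacet
  facet normal 0.0000 0.0000 -1.0000
    outer loop
      vertex 5.0 20.0 0.0
      vertex 5.0 8.0 0.0
      vertex 0.0 0.0 0.0
    endloop
  endfacet
  facet normal 0.0000 0.0000 -1.0000
    outer loop
      vertex 0.0 20.0 0.0
      vertex 5.0 20.0 0.0
      vertex 0.0 0.0 0.0
    endloop
  endfacet
  facet normal 0.0000 0.0000 1.0000
    outer loop
      vertex 0.0 0.0 24.0
      vertex 13.0 0.0 24.0
      vertex 13.0 8.0 24.0
    endloop
  endfacet
  facet normal 0.0000 0.0000 1.0000
    outer loop
      vertex 0.0 0.0 24.0
      vertex 13.0 8.0 24.0
      vertex 5.0 8.0 24.0
    endloop
  endfacet
  facet normal 0.0000 0.0000 1.0000
    outer loop
      vertex 0.0 0.0 24.0
      vertex 5.0 8.0 24.0
      vertex 5.0 20.0 24.0
    endloop
  endfacet
  facet normal 0.0000 0.0000 1.0000
    outer loop
      vertex 0.0 0.0 24.0
      vertex 5.0 20.0 24.0
      vertex 0.0 20.0 24.0
    endloop
  endfacet
  facet normal 0.0000 -1.0000 0.0000
    outer loop
      vertex 0.0 0.0 0.0
      vertex 13.0 0.0 0.0
      vertex 13.0 0.0 24.0
    endloop
  endfacet
  facet normal 0.0000 -1.0000 0.0000
    outer loop
      vertex 0.0 0.0 0.0
      vertex 13.0 0.0 24.0
      vertex 0.0 0.0 24.0
    endloop
  endfacet
  facet normal 1.0000 0.0000 0.0000
    outer loop
      vertex 13.0 0.0 0.0
      vertex 13.0 8.0 0.0
      vertex 13.0 8.0 24.0
    endloop
  endfacet
  facet normal 1.0000 0.0000 0.0000
    outer loop
      vertex 13.0 0.0 0.0
      vertex 13.0 8.0 24.0
      vertex 13.0 0.0 24.0
    endloop
  endfacet
  facet normal 0.0000 1.0000 0.0000
    outer loop
      vertex 13.0 8.0 0.0
      vertex 5.0 8.0 0.0
      vertex 5.0 8.0 24.0
    endloop
  endfacet
  facet normal 0.0000 1.0000 0.0000
    outer loop
      vertex 13.0 8.0 0.0
      vertex 5.0 8.0 24.0
      vertex 13.0 8.0 24.0
    endloop
  endfacet
  facet normal 1.0000 0.0000 0.0000
    outer loop
      vertex 5.0 8.0 0.0
      vertex 5.0 20.0 0.0
      vertex 5.0 20.0 24.0
    endloop
  endfacet
  facet normal 1.0000 0.0000 0.0000
    outer loop
      vertex 5.0 8.0 0.0
      vertex 5.0 20.0 24.0
      vertex 5.0 8.0 24.0
    endloop
  endfacet
  facet normal 0.0000 1.0000 0.0000
    outer loop
      vertex 5.0 20.0 0.0
      vertex 0.0 20.0 0.0
      vertex 0.0 20.0 24.0
    endloop
  endfacet
  facet normal 0.0000 1.0000 0.0000
    outer loop
      vertex 5.0 20.0 0.0
      vertex 0.0 20.0 24.0
      vertex 5.0 20.0 24.0
    endloop
  endfacet
  facet normal -1.0000 0.0000 0.0000
    outer loop
      vertex 0.0 20.0 0.0
      vertex 0.0 0.0 0.0
      vertex 0.0 0.0 24.0
    endloop
  endfacet
  facet normal -1.0000 0.0000 0.0000
    outer loop
      vertex 0.0 20.0 0.0
      vertex 0.0 0.0 24.0
      vertex 0.0 20.0 24.0
    endloop
  endfacet
endsolid part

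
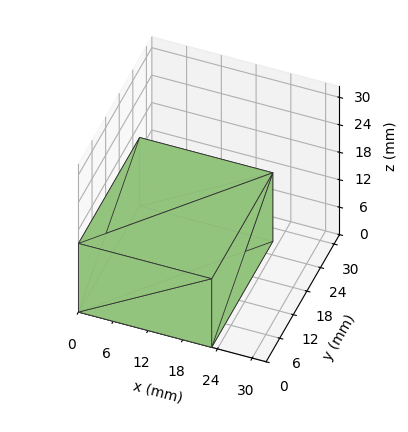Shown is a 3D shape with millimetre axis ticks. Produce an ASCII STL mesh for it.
Reading the render: the shape is a rectangular box, roughly 23 × 27 mm footprint and 15 mm tall (dimensions read to the nearest mm from the axis ticks). For the STL, each face is triangulated and given an outward normal.

solid part
  facet normal 0.0000 0.0000 -1.0000
    outer loop
      vertex 23.0 27.0 0.0
      vertex 23.0 0.0 0.0
      vertex 0.0 0.0 0.0
    endloop
  endfacet
  facet normal 0.0000 0.0000 -1.0000
    outer loop
      vertex 0.0 27.0 0.0
      vertex 23.0 27.0 0.0
      vertex 0.0 0.0 0.0
    endloop
  endfacet
  facet normal 0.0000 0.0000 1.0000
    outer loop
      vertex 0.0 0.0 15.0
      vertex 23.0 0.0 15.0
      vertex 23.0 27.0 15.0
    endloop
  endfacet
  facet normal 0.0000 0.0000 1.0000
    outer loop
      vertex 0.0 0.0 15.0
      vertex 23.0 27.0 15.0
      vertex 0.0 27.0 15.0
    endloop
  endfacet
  facet normal 0.0000 -1.0000 0.0000
    outer loop
      vertex 0.0 0.0 0.0
      vertex 23.0 0.0 0.0
      vertex 23.0 0.0 15.0
    endloop
  endfacet
  facet normal 0.0000 -1.0000 0.0000
    outer loop
      vertex 0.0 0.0 0.0
      vertex 23.0 0.0 15.0
      vertex 0.0 0.0 15.0
    endloop
  endfacet
  facet normal 0.0000 1.0000 0.0000
    outer loop
      vertex 23.0 27.0 15.0
      vertex 23.0 27.0 0.0
      vertex 0.0 27.0 0.0
    endloop
  endfacet
  facet normal 0.0000 1.0000 0.0000
    outer loop
      vertex 0.0 27.0 15.0
      vertex 23.0 27.0 15.0
      vertex 0.0 27.0 0.0
    endloop
  endfacet
  facet normal -1.0000 0.0000 0.0000
    outer loop
      vertex 0.0 27.0 15.0
      vertex 0.0 27.0 0.0
      vertex 0.0 0.0 0.0
    endloop
  endfacet
  facet normal -1.0000 0.0000 0.0000
    outer loop
      vertex 0.0 0.0 15.0
      vertex 0.0 27.0 15.0
      vertex 0.0 0.0 0.0
    endloop
  endfacet
  facet normal 1.0000 0.0000 0.0000
    outer loop
      vertex 23.0 0.0 0.0
      vertex 23.0 27.0 0.0
      vertex 23.0 27.0 15.0
    endloop
  endfacet
  facet normal 1.0000 0.0000 0.0000
    outer loop
      vertex 23.0 0.0 0.0
      vertex 23.0 27.0 15.0
      vertex 23.0 0.0 15.0
    endloop
  endfacet
endsolid part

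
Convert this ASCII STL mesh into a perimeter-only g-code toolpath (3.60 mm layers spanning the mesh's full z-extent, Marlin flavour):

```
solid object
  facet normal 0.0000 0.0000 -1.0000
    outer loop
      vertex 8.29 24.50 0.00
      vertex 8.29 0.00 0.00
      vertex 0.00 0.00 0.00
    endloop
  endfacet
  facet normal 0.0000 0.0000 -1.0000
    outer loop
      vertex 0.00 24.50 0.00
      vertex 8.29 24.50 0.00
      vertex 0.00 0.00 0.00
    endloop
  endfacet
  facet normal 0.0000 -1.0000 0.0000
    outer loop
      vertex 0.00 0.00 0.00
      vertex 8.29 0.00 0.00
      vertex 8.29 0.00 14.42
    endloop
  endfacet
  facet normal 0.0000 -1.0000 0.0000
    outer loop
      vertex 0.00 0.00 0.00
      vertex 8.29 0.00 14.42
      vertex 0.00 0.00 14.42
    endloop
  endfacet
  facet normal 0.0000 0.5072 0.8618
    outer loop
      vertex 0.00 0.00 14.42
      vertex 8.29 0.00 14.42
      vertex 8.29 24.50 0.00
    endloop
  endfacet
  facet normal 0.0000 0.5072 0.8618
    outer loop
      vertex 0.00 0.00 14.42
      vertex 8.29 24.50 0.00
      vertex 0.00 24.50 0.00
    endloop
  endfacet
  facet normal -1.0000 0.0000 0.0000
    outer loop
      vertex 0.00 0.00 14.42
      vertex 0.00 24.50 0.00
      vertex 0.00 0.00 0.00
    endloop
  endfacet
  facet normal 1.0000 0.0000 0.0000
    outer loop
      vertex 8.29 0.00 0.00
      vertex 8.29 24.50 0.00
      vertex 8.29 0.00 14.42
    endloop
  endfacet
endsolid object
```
; perimeter-only toolpath
G21 ; units = mm
G90 ; absolute positioning
G28 ; home
; layer 1
G0 Z3.60
G0 X0.00 Y0.00
G1 X8.29 Y0.00
G1 X8.29 Y18.38
G1 X0.00 Y18.38
G1 X0.00 Y0.00
; layer 2
G0 Z7.21
G0 X0.00 Y0.00
G1 X8.29 Y0.00
G1 X8.29 Y12.25
G1 X0.00 Y12.25
G1 X0.00 Y0.00
; layer 3
G0 Z10.81
G0 X0.00 Y0.00
G1 X8.29 Y0.00
G1 X8.29 Y6.12
G1 X0.00 Y6.12
G1 X0.00 Y0.00
M2 ; end

The solid is a wedge (ramp): 8.29 × 24.5 mm base, rising to 14.4 mm along the y=0 edge and sloping linearly to z=0 at y=24.5. Slicing at Δz = 3.60 mm — 4 equal slices spanning the solid's height, so layer i sits at z = i·h/4 — gives 3 non-empty perimeters. Each is a 4-segment closed polygon; G0 lifts to the layer z and rapids to the start vertex, then G1 traces the edges. The cross-section shrinks linearly with z (the slice at the apex is degenerate and omitted).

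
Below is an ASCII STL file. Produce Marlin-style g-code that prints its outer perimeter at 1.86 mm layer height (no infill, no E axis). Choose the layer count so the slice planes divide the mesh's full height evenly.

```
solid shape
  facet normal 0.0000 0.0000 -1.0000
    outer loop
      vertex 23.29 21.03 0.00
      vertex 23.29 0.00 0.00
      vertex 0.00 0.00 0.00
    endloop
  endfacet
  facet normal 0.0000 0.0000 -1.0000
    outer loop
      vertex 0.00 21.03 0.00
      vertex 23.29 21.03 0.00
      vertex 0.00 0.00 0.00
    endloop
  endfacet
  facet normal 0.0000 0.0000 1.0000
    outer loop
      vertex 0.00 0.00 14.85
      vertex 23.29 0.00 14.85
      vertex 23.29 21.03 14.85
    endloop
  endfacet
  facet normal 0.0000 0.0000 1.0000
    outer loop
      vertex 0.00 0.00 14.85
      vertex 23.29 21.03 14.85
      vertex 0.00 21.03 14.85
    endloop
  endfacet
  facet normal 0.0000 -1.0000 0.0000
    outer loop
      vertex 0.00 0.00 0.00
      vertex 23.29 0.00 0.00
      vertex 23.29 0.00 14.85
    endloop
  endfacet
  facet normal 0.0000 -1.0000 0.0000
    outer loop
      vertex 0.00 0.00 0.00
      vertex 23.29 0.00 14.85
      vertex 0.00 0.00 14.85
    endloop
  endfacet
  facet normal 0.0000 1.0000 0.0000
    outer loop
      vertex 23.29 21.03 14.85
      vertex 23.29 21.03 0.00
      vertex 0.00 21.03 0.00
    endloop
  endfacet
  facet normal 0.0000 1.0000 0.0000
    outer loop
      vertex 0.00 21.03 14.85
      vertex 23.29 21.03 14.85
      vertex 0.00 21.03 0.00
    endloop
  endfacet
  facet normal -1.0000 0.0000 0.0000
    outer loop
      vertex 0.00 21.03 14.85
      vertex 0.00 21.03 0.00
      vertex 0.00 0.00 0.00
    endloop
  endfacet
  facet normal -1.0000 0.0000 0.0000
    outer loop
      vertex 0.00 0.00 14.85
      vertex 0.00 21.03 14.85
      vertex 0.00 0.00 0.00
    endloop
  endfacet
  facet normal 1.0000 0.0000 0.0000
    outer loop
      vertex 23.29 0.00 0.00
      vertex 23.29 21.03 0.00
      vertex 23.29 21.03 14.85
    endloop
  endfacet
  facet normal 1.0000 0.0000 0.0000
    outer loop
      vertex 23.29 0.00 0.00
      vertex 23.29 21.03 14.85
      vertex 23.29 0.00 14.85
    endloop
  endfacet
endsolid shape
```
; perimeter-only toolpath
G21 ; units = mm
G90 ; absolute positioning
G28 ; home
; layer 1
G0 Z1.86
G0 X0.00 Y0.00
G1 X23.29 Y0.00
G1 X23.29 Y21.03
G1 X0.00 Y21.03
G1 X0.00 Y0.00
; layer 2
G0 Z3.71
G0 X0.00 Y0.00
G1 X23.29 Y0.00
G1 X23.29 Y21.03
G1 X0.00 Y21.03
G1 X0.00 Y0.00
; layer 3
G0 Z5.57
G0 X0.00 Y0.00
G1 X23.29 Y0.00
G1 X23.29 Y21.03
G1 X0.00 Y21.03
G1 X0.00 Y0.00
; layer 4
G0 Z7.42
G0 X0.00 Y0.00
G1 X23.29 Y0.00
G1 X23.29 Y21.03
G1 X0.00 Y21.03
G1 X0.00 Y0.00
; layer 5
G0 Z9.28
G0 X0.00 Y0.00
G1 X23.29 Y0.00
G1 X23.29 Y21.03
G1 X0.00 Y21.03
G1 X0.00 Y0.00
; layer 6
G0 Z11.14
G0 X0.00 Y0.00
G1 X23.29 Y0.00
G1 X23.29 Y21.03
G1 X0.00 Y21.03
G1 X0.00 Y0.00
; layer 7
G0 Z12.99
G0 X0.00 Y0.00
G1 X23.29 Y0.00
G1 X23.29 Y21.03
G1 X0.00 Y21.03
G1 X0.00 Y0.00
; layer 8
G0 Z14.85
G0 X0.00 Y0.00
G1 X23.29 Y0.00
G1 X23.29 Y21.03
G1 X0.00 Y21.03
G1 X0.00 Y0.00
M2 ; end

The solid is a rectangular box, roughly 23.3 × 21 mm footprint and 14.8 mm tall. Slicing at Δz = 1.86 mm — 8 equal slices spanning the solid's height, so layer i sits at z = i·h/8 — gives 8 non-empty perimeters. Each is a 4-segment closed polygon; G0 lifts to the layer z and rapids to the start vertex, then G1 traces the edges.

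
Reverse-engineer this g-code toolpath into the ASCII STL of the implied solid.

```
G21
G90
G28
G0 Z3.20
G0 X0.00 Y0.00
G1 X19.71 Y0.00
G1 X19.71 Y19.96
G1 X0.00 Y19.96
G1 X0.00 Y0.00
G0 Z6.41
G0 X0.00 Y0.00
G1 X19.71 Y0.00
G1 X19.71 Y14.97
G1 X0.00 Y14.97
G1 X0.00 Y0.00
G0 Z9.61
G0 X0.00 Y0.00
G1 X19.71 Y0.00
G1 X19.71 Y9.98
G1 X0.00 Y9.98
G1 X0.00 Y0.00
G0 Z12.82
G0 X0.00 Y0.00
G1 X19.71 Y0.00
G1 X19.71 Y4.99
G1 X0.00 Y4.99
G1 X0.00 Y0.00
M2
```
solid part
  facet normal 0.0000 0.0000 -1.0000
    outer loop
      vertex 19.71 24.95 0.00
      vertex 19.71 0.00 0.00
      vertex 0.00 0.00 0.00
    endloop
  endfacet
  facet normal 0.0000 0.0000 -1.0000
    outer loop
      vertex 0.00 24.95 0.00
      vertex 19.71 24.95 0.00
      vertex 0.00 0.00 0.00
    endloop
  endfacet
  facet normal 0.0000 -1.0000 0.0000
    outer loop
      vertex 0.00 0.00 0.00
      vertex 19.71 0.00 0.00
      vertex 19.71 0.00 16.02
    endloop
  endfacet
  facet normal 0.0000 -1.0000 0.0000
    outer loop
      vertex 0.00 0.00 0.00
      vertex 19.71 0.00 16.02
      vertex 0.00 0.00 16.02
    endloop
  endfacet
  facet normal 0.0000 0.5403 0.8415
    outer loop
      vertex 0.00 0.00 16.02
      vertex 19.71 0.00 16.02
      vertex 19.71 24.95 0.00
    endloop
  endfacet
  facet normal 0.0000 0.5403 0.8415
    outer loop
      vertex 0.00 0.00 16.02
      vertex 19.71 24.95 0.00
      vertex 0.00 24.95 0.00
    endloop
  endfacet
  facet normal -1.0000 0.0000 0.0000
    outer loop
      vertex 0.00 0.00 16.02
      vertex 0.00 24.95 0.00
      vertex 0.00 0.00 0.00
    endloop
  endfacet
  facet normal 1.0000 0.0000 0.0000
    outer loop
      vertex 19.71 0.00 0.00
      vertex 19.71 24.95 0.00
      vertex 19.71 0.00 16.02
    endloop
  endfacet
endsolid part

The G0 Z moves step by Δz≈3.20 mm. The G1 loops shrink linearly with z, so the solid tapers from its base footprint up to z≈16. Closing with a flat bottom cap and the tapered top and triangulating gives 8 facets — a wedge (ramp): 19.7 × 24.9 mm base, rising to 16 mm along the y=0 edge and sloping linearly to z=0 at y=24.9.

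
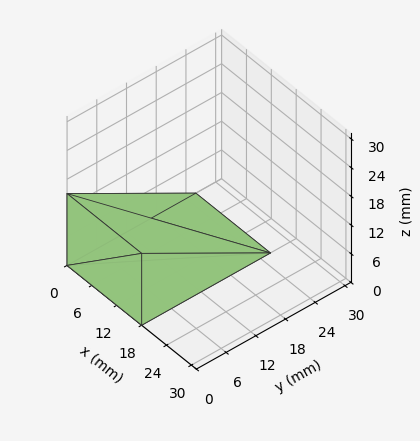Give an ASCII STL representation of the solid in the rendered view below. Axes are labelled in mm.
Reading the render: the shape is a wedge (ramp): 18 × 26 mm base, rising to 15 mm along the y=0 edge and sloping linearly to z=0 at y=26 (dimensions read to the nearest mm from the axis ticks). For the STL, each face is triangulated and given an outward normal.

solid part
  facet normal 0.0000 0.0000 -1.0000
    outer loop
      vertex 18.000 26.000 0.000
      vertex 18.000 0.000 0.000
      vertex 0.000 0.000 0.000
    endloop
  endfacet
  facet normal 0.0000 0.0000 -1.0000
    outer loop
      vertex 0.000 26.000 0.000
      vertex 18.000 26.000 0.000
      vertex 0.000 0.000 0.000
    endloop
  endfacet
  facet normal 0.0000 -1.0000 0.0000
    outer loop
      vertex 0.000 0.000 0.000
      vertex 18.000 0.000 0.000
      vertex 18.000 0.000 15.000
    endloop
  endfacet
  facet normal 0.0000 -1.0000 0.0000
    outer loop
      vertex 0.000 0.000 0.000
      vertex 18.000 0.000 15.000
      vertex 0.000 0.000 15.000
    endloop
  endfacet
  facet normal 0.0000 0.4997 0.8662
    outer loop
      vertex 0.000 0.000 15.000
      vertex 18.000 0.000 15.000
      vertex 18.000 26.000 0.000
    endloop
  endfacet
  facet normal 0.0000 0.4997 0.8662
    outer loop
      vertex 0.000 0.000 15.000
      vertex 18.000 26.000 0.000
      vertex 0.000 26.000 0.000
    endloop
  endfacet
  facet normal -1.0000 0.0000 0.0000
    outer loop
      vertex 0.000 0.000 15.000
      vertex 0.000 26.000 0.000
      vertex 0.000 0.000 0.000
    endloop
  endfacet
  facet normal 1.0000 0.0000 0.0000
    outer loop
      vertex 18.000 0.000 0.000
      vertex 18.000 26.000 0.000
      vertex 18.000 0.000 15.000
    endloop
  endfacet
endsolid part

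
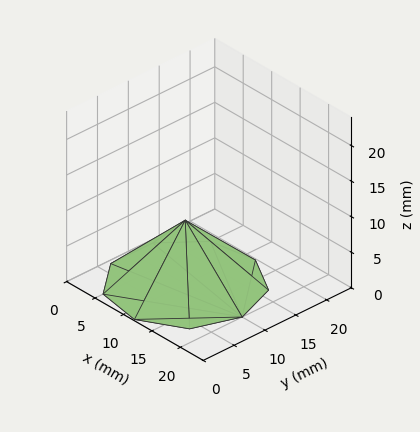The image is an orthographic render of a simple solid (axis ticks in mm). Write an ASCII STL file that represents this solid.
Reading the render: the shape is a regular 9-sided pyramid, base circumscribed radius ≈ 10 mm, apex at z ≈ 9 mm (dimensions read to the nearest mm from the axis ticks). For the STL, each face is triangulated and given an outward normal.

solid part
  facet normal 0.0000 0.0000 -1.0000
    outer loop
      vertex 11.7 19.8 0.0
      vertex 17.7 16.4 0.0
      vertex 20.0 10.0 0.0
    endloop
  endfacet
  facet normal 0.0000 0.0000 -1.0000
    outer loop
      vertex 5.0 18.7 0.0
      vertex 11.7 19.8 0.0
      vertex 20.0 10.0 0.0
    endloop
  endfacet
  facet normal 0.0000 0.0000 -1.0000
    outer loop
      vertex 0.6 13.4 0.0
      vertex 5.0 18.7 0.0
      vertex 20.0 10.0 0.0
    endloop
  endfacet
  facet normal 0.0000 0.0000 -1.0000
    outer loop
      vertex 0.6 6.6 0.0
      vertex 0.6 13.4 0.0
      vertex 20.0 10.0 0.0
    endloop
  endfacet
  facet normal 0.0000 0.0000 -1.0000
    outer loop
      vertex 5.0 1.3 0.0
      vertex 0.6 6.6 0.0
      vertex 20.0 10.0 0.0
    endloop
  endfacet
  facet normal 0.0000 0.0000 -1.0000
    outer loop
      vertex 11.7 0.2 0.0
      vertex 5.0 1.3 0.0
      vertex 20.0 10.0 0.0
    endloop
  endfacet
  facet normal 0.0000 0.0000 -1.0000
    outer loop
      vertex 17.7 3.6 0.0
      vertex 11.7 0.2 0.0
      vertex 20.0 10.0 0.0
    endloop
  endfacet
  facet normal 0.6504 0.2337 0.7227
    outer loop
      vertex 20.0 10.0 0.0
      vertex 17.7 16.4 0.0
      vertex 10.0 10.0 9.0
    endloop
  endfacet
  facet normal 0.3416 0.6029 0.7210
    outer loop
      vertex 17.7 16.4 0.0
      vertex 11.7 19.8 0.0
      vertex 10.0 10.0 9.0
    endloop
  endfacet
  facet normal -0.1121 0.6826 0.7221
    outer loop
      vertex 11.7 19.8 0.0
      vertex 5.0 18.7 0.0
      vertex 10.0 10.0 9.0
    endloop
  endfacet
  facet normal -0.5320 0.4416 0.7225
    outer loop
      vertex 5.0 18.7 0.0
      vertex 0.6 13.4 0.0
      vertex 10.0 10.0 9.0
    endloop
  endfacet
  facet normal -0.6916 0.0000 0.7223
    outer loop
      vertex 0.6 13.4 0.0
      vertex 0.6 6.6 0.0
      vertex 10.0 10.0 9.0
    endloop
  endfacet
  facet normal -0.5320 -0.4416 0.7225
    outer loop
      vertex 0.6 6.6 0.0
      vertex 5.0 1.3 0.0
      vertex 10.0 10.0 9.0
    endloop
  endfacet
  facet normal -0.1121 -0.6826 0.7221
    outer loop
      vertex 5.0 1.3 0.0
      vertex 11.7 0.2 0.0
      vertex 10.0 10.0 9.0
    endloop
  endfacet
  facet normal 0.3416 -0.6029 0.7210
    outer loop
      vertex 11.7 0.2 0.0
      vertex 17.7 3.6 0.0
      vertex 10.0 10.0 9.0
    endloop
  endfacet
  facet normal 0.6504 -0.2337 0.7227
    outer loop
      vertex 17.7 3.6 0.0
      vertex 20.0 10.0 0.0
      vertex 10.0 10.0 9.0
    endloop
  endfacet
endsolid part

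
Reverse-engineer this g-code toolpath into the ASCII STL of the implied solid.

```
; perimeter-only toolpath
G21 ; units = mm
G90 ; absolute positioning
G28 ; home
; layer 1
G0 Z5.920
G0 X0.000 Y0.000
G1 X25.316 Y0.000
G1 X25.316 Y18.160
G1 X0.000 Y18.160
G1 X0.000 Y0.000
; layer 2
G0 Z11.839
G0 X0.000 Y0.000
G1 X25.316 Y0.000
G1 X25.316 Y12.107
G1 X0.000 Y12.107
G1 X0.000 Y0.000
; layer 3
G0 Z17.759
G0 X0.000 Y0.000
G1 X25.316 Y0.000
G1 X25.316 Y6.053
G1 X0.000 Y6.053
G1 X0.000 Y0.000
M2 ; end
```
solid part
  facet normal 0.0000 0.0000 -1.0000
    outer loop
      vertex 25.316 24.214 0.000
      vertex 25.316 0.000 0.000
      vertex 0.000 0.000 0.000
    endloop
  endfacet
  facet normal 0.0000 0.0000 -1.0000
    outer loop
      vertex 0.000 24.214 0.000
      vertex 25.316 24.214 0.000
      vertex 0.000 0.000 0.000
    endloop
  endfacet
  facet normal 0.0000 -1.0000 0.0000
    outer loop
      vertex 0.000 0.000 0.000
      vertex 25.316 0.000 0.000
      vertex 25.316 0.000 23.679
    endloop
  endfacet
  facet normal 0.0000 -1.0000 0.0000
    outer loop
      vertex 0.000 0.000 0.000
      vertex 25.316 0.000 23.679
      vertex 0.000 0.000 23.679
    endloop
  endfacet
  facet normal 0.0000 0.6992 0.7150
    outer loop
      vertex 0.000 0.000 23.679
      vertex 25.316 0.000 23.679
      vertex 25.316 24.214 0.000
    endloop
  endfacet
  facet normal 0.0000 0.6992 0.7150
    outer loop
      vertex 0.000 0.000 23.679
      vertex 25.316 24.214 0.000
      vertex 0.000 24.214 0.000
    endloop
  endfacet
  facet normal -1.0000 0.0000 0.0000
    outer loop
      vertex 0.000 0.000 23.679
      vertex 0.000 24.214 0.000
      vertex 0.000 0.000 0.000
    endloop
  endfacet
  facet normal 1.0000 0.0000 0.0000
    outer loop
      vertex 25.316 0.000 0.000
      vertex 25.316 24.214 0.000
      vertex 25.316 0.000 23.679
    endloop
  endfacet
endsolid part

The G0 Z moves step by Δz≈5.920 mm. The G1 loops shrink linearly with z, so the solid tapers from its base footprint up to z≈23.7. Closing with a flat bottom cap and the tapered top and triangulating gives 8 facets — a wedge (ramp): 25.3 × 24.2 mm base, rising to 23.7 mm along the y=0 edge and sloping linearly to z=0 at y=24.2.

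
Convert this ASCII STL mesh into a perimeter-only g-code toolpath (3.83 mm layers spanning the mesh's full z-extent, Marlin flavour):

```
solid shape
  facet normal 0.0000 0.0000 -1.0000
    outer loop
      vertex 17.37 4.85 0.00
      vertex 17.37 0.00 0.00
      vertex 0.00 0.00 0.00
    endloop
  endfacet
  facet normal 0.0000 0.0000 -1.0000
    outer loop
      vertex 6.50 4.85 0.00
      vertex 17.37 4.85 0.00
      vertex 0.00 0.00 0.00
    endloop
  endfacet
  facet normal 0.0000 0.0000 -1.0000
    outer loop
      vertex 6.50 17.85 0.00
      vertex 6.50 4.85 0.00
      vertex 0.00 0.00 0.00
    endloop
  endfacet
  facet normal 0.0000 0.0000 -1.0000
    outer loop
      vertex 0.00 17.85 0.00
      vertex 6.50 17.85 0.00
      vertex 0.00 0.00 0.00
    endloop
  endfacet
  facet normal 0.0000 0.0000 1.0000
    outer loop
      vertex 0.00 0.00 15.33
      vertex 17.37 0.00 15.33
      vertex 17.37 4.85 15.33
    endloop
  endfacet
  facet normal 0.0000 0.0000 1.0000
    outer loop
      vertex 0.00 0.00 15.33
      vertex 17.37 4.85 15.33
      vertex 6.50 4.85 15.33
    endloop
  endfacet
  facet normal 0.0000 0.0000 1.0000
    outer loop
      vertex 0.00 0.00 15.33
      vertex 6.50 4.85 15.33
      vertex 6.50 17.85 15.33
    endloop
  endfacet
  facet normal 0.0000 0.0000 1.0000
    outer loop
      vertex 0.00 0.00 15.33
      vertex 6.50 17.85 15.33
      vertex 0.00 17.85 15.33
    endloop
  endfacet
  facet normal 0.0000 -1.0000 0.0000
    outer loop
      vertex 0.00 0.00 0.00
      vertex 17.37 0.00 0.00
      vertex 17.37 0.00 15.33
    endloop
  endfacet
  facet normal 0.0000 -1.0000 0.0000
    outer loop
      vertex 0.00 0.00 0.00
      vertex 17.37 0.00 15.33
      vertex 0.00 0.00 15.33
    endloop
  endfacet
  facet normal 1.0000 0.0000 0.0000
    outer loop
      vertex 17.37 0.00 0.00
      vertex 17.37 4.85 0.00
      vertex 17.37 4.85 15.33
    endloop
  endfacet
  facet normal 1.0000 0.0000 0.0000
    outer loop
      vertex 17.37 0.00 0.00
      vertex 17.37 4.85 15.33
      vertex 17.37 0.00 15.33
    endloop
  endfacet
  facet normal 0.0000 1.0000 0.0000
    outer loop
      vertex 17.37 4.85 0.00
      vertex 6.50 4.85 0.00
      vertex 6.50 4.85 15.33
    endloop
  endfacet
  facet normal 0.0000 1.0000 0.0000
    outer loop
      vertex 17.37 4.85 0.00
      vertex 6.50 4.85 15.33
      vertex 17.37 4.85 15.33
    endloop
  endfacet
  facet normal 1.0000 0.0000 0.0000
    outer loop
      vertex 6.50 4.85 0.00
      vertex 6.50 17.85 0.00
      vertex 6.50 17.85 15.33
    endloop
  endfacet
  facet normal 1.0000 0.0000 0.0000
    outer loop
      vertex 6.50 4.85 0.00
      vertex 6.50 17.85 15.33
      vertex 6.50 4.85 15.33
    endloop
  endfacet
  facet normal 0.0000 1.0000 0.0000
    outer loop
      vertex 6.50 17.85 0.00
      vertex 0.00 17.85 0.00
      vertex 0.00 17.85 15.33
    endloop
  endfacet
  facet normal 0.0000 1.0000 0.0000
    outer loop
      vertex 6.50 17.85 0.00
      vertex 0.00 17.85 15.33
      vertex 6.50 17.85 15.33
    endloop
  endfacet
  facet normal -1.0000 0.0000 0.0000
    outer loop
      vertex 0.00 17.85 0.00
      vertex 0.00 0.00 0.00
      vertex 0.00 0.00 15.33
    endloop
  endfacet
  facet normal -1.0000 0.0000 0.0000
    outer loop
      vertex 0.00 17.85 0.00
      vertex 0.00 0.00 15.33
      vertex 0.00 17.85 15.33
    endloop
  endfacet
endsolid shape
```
; perimeter-only toolpath
G21 ; units = mm
G90 ; absolute positioning
G28 ; home
; layer 1
G0 Z3.83
G0 X0.00 Y0.00
G1 X17.37 Y0.00
G1 X17.37 Y4.85
G1 X6.50 Y4.85
G1 X6.50 Y17.85
G1 X0.00 Y17.85
G1 X0.00 Y0.00
; layer 2
G0 Z7.67
G0 X0.00 Y0.00
G1 X17.37 Y0.00
G1 X17.37 Y4.85
G1 X6.50 Y4.85
G1 X6.50 Y17.85
G1 X0.00 Y17.85
G1 X0.00 Y0.00
; layer 3
G0 Z11.50
G0 X0.00 Y0.00
G1 X17.37 Y0.00
G1 X17.37 Y4.85
G1 X6.50 Y4.85
G1 X6.50 Y17.85
G1 X0.00 Y17.85
G1 X0.00 Y0.00
; layer 4
G0 Z15.33
G0 X0.00 Y0.00
G1 X17.37 Y0.00
G1 X17.37 Y4.85
G1 X6.50 Y4.85
G1 X6.50 Y17.85
G1 X0.00 Y17.85
G1 X0.00 Y0.00
M2 ; end

The solid is an L-shaped prism: outer 17.4 × 17.9 mm, arm thicknesses ≈ 4.85 mm (horizontal) and 6.5 mm (vertical), extruded 15.3 mm in z. Slicing at Δz = 3.83 mm — 4 equal slices spanning the solid's height, so layer i sits at z = i·h/4 — gives 4 non-empty perimeters. Each is a 6-segment closed polygon; G0 lifts to the layer z and rapids to the start vertex, then G1 traces the edges.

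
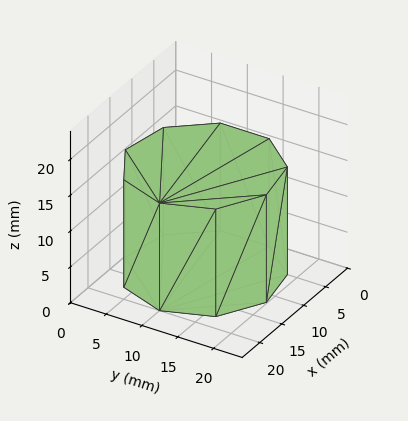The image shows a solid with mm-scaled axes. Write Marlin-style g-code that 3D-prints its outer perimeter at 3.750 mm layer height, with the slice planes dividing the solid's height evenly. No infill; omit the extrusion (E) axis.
Reading the render: the shape is a regular 9-sided prism (a cylinder approximated with 9 flat sides), circumscribed radius ≈ 10 mm, height ≈ 15 mm (dimensions read to the nearest mm from the axis ticks). For the g-code, the solid's height is divided into equal slices at the stated Δz and each level perimeter traced with G1 moves after a G0 lift.

; perimeter-only toolpath
G21 ; units = mm
G90 ; absolute positioning
G28 ; home
; layer 1
G0 Z3.750
G0 X20.000 Y10.000
G1 X17.660 Y16.428
G1 X11.736 Y19.848
G1 X5.000 Y18.660
G1 X0.603 Y13.420
G1 X0.603 Y6.580
G1 X5.000 Y1.340
G1 X11.736 Y0.152
G1 X17.660 Y3.572
G1 X20.000 Y10.000
; layer 2
G0 Z7.500
G0 X20.000 Y10.000
G1 X17.660 Y16.428
G1 X11.736 Y19.848
G1 X5.000 Y18.660
G1 X0.603 Y13.420
G1 X0.603 Y6.580
G1 X5.000 Y1.340
G1 X11.736 Y0.152
G1 X17.660 Y3.572
G1 X20.000 Y10.000
; layer 3
G0 Z11.250
G0 X20.000 Y10.000
G1 X17.660 Y16.428
G1 X11.736 Y19.848
G1 X5.000 Y18.660
G1 X0.603 Y13.420
G1 X0.603 Y6.580
G1 X5.000 Y1.340
G1 X11.736 Y0.152
G1 X17.660 Y3.572
G1 X20.000 Y10.000
; layer 4
G0 Z15.000
G0 X20.000 Y10.000
G1 X17.660 Y16.428
G1 X11.736 Y19.848
G1 X5.000 Y18.660
G1 X0.603 Y13.420
G1 X0.603 Y6.580
G1 X5.000 Y1.340
G1 X11.736 Y0.152
G1 X17.660 Y3.572
G1 X20.000 Y10.000
M2 ; end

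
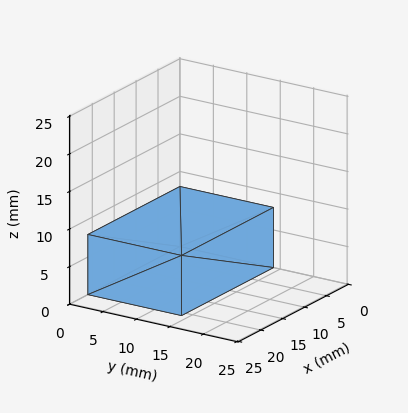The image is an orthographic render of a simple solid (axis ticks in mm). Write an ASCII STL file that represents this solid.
Reading the render: the shape is a rectangular box, roughly 21 × 14 mm footprint and 8 mm tall (dimensions read to the nearest mm from the axis ticks). For the STL, each face is triangulated and given an outward normal.

solid part
  facet normal 0.0000 0.0000 -1.0000
    outer loop
      vertex 21.000 14.000 0.000
      vertex 21.000 0.000 0.000
      vertex 0.000 0.000 0.000
    endloop
  endfacet
  facet normal 0.0000 0.0000 -1.0000
    outer loop
      vertex 0.000 14.000 0.000
      vertex 21.000 14.000 0.000
      vertex 0.000 0.000 0.000
    endloop
  endfacet
  facet normal 0.0000 0.0000 1.0000
    outer loop
      vertex 0.000 0.000 8.000
      vertex 21.000 0.000 8.000
      vertex 21.000 14.000 8.000
    endloop
  endfacet
  facet normal 0.0000 0.0000 1.0000
    outer loop
      vertex 0.000 0.000 8.000
      vertex 21.000 14.000 8.000
      vertex 0.000 14.000 8.000
    endloop
  endfacet
  facet normal 0.0000 -1.0000 0.0000
    outer loop
      vertex 0.000 0.000 0.000
      vertex 21.000 0.000 0.000
      vertex 21.000 0.000 8.000
    endloop
  endfacet
  facet normal 0.0000 -1.0000 0.0000
    outer loop
      vertex 0.000 0.000 0.000
      vertex 21.000 0.000 8.000
      vertex 0.000 0.000 8.000
    endloop
  endfacet
  facet normal 0.0000 1.0000 0.0000
    outer loop
      vertex 21.000 14.000 8.000
      vertex 21.000 14.000 0.000
      vertex 0.000 14.000 0.000
    endloop
  endfacet
  facet normal 0.0000 1.0000 0.0000
    outer loop
      vertex 0.000 14.000 8.000
      vertex 21.000 14.000 8.000
      vertex 0.000 14.000 0.000
    endloop
  endfacet
  facet normal -1.0000 0.0000 0.0000
    outer loop
      vertex 0.000 14.000 8.000
      vertex 0.000 14.000 0.000
      vertex 0.000 0.000 0.000
    endloop
  endfacet
  facet normal -1.0000 0.0000 0.0000
    outer loop
      vertex 0.000 0.000 8.000
      vertex 0.000 14.000 8.000
      vertex 0.000 0.000 0.000
    endloop
  endfacet
  facet normal 1.0000 0.0000 0.0000
    outer loop
      vertex 21.000 0.000 0.000
      vertex 21.000 14.000 0.000
      vertex 21.000 14.000 8.000
    endloop
  endfacet
  facet normal 1.0000 0.0000 0.0000
    outer loop
      vertex 21.000 0.000 0.000
      vertex 21.000 14.000 8.000
      vertex 21.000 0.000 8.000
    endloop
  endfacet
endsolid part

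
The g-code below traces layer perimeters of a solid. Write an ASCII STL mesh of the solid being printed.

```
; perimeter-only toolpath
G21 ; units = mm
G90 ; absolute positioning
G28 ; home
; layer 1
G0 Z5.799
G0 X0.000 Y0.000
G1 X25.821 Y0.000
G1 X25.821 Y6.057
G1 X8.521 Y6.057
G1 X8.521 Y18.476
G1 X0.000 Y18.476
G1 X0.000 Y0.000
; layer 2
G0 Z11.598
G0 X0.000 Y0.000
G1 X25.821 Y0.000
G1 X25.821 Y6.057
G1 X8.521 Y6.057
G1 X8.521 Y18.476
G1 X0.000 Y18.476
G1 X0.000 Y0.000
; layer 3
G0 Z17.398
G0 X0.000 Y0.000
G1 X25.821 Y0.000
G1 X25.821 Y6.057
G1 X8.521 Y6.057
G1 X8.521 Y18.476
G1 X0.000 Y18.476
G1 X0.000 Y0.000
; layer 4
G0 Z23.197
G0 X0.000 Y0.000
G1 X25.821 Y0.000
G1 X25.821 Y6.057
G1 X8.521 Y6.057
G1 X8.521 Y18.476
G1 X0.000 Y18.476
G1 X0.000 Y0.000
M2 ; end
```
solid part
  facet normal 0.0000 0.0000 -1.0000
    outer loop
      vertex 25.821 6.057 0.000
      vertex 25.821 0.000 0.000
      vertex 0.000 0.000 0.000
    endloop
  endfacet
  facet normal 0.0000 0.0000 -1.0000
    outer loop
      vertex 8.521 6.057 0.000
      vertex 25.821 6.057 0.000
      vertex 0.000 0.000 0.000
    endloop
  endfacet
  facet normal 0.0000 0.0000 -1.0000
    outer loop
      vertex 8.521 18.476 0.000
      vertex 8.521 6.057 0.000
      vertex 0.000 0.000 0.000
    endloop
  endfacet
  facet normal 0.0000 0.0000 -1.0000
    outer loop
      vertex 0.000 18.476 0.000
      vertex 8.521 18.476 0.000
      vertex 0.000 0.000 0.000
    endloop
  endfacet
  facet normal 0.0000 0.0000 1.0000
    outer loop
      vertex 0.000 0.000 23.197
      vertex 25.821 0.000 23.197
      vertex 25.821 6.057 23.197
    endloop
  endfacet
  facet normal 0.0000 0.0000 1.0000
    outer loop
      vertex 0.000 0.000 23.197
      vertex 25.821 6.057 23.197
      vertex 8.521 6.057 23.197
    endloop
  endfacet
  facet normal 0.0000 0.0000 1.0000
    outer loop
      vertex 0.000 0.000 23.197
      vertex 8.521 6.057 23.197
      vertex 8.521 18.476 23.197
    endloop
  endfacet
  facet normal 0.0000 0.0000 1.0000
    outer loop
      vertex 0.000 0.000 23.197
      vertex 8.521 18.476 23.197
      vertex 0.000 18.476 23.197
    endloop
  endfacet
  facet normal 0.0000 -1.0000 0.0000
    outer loop
      vertex 0.000 0.000 0.000
      vertex 25.821 0.000 0.000
      vertex 25.821 0.000 23.197
    endloop
  endfacet
  facet normal 0.0000 -1.0000 0.0000
    outer loop
      vertex 0.000 0.000 0.000
      vertex 25.821 0.000 23.197
      vertex 0.000 0.000 23.197
    endloop
  endfacet
  facet normal 1.0000 0.0000 0.0000
    outer loop
      vertex 25.821 0.000 0.000
      vertex 25.821 6.057 0.000
      vertex 25.821 6.057 23.197
    endloop
  endfacet
  facet normal 1.0000 0.0000 0.0000
    outer loop
      vertex 25.821 0.000 0.000
      vertex 25.821 6.057 23.197
      vertex 25.821 0.000 23.197
    endloop
  endfacet
  facet normal 0.0000 1.0000 0.0000
    outer loop
      vertex 25.821 6.057 0.000
      vertex 8.521 6.057 0.000
      vertex 8.521 6.057 23.197
    endloop
  endfacet
  facet normal 0.0000 1.0000 0.0000
    outer loop
      vertex 25.821 6.057 0.000
      vertex 8.521 6.057 23.197
      vertex 25.821 6.057 23.197
    endloop
  endfacet
  facet normal 1.0000 0.0000 0.0000
    outer loop
      vertex 8.521 6.057 0.000
      vertex 8.521 18.476 0.000
      vertex 8.521 18.476 23.197
    endloop
  endfacet
  facet normal 1.0000 0.0000 0.0000
    outer loop
      vertex 8.521 6.057 0.000
      vertex 8.521 18.476 23.197
      vertex 8.521 6.057 23.197
    endloop
  endfacet
  facet normal 0.0000 1.0000 0.0000
    outer loop
      vertex 8.521 18.476 0.000
      vertex 0.000 18.476 0.000
      vertex 0.000 18.476 23.197
    endloop
  endfacet
  facet normal 0.0000 1.0000 0.0000
    outer loop
      vertex 8.521 18.476 0.000
      vertex 0.000 18.476 23.197
      vertex 8.521 18.476 23.197
    endloop
  endfacet
  facet normal -1.0000 0.0000 0.0000
    outer loop
      vertex 0.000 18.476 0.000
      vertex 0.000 0.000 0.000
      vertex 0.000 0.000 23.197
    endloop
  endfacet
  facet normal -1.0000 0.0000 0.0000
    outer loop
      vertex 0.000 18.476 0.000
      vertex 0.000 0.000 23.197
      vertex 0.000 18.476 23.197
    endloop
  endfacet
endsolid part

The G0 Z moves step by Δz≈5.799 mm. Every layer's G1 loop is the same polygon, so the solid is a straight extrusion of it from z=0 to z≈23.2. Closing with flat bottom and top caps and triangulating gives 20 facets — an L-shaped prism: outer 25.8 × 18.5 mm, arm thicknesses ≈ 6.06 mm (horizontal) and 8.52 mm (vertical), extruded 23.2 mm in z.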